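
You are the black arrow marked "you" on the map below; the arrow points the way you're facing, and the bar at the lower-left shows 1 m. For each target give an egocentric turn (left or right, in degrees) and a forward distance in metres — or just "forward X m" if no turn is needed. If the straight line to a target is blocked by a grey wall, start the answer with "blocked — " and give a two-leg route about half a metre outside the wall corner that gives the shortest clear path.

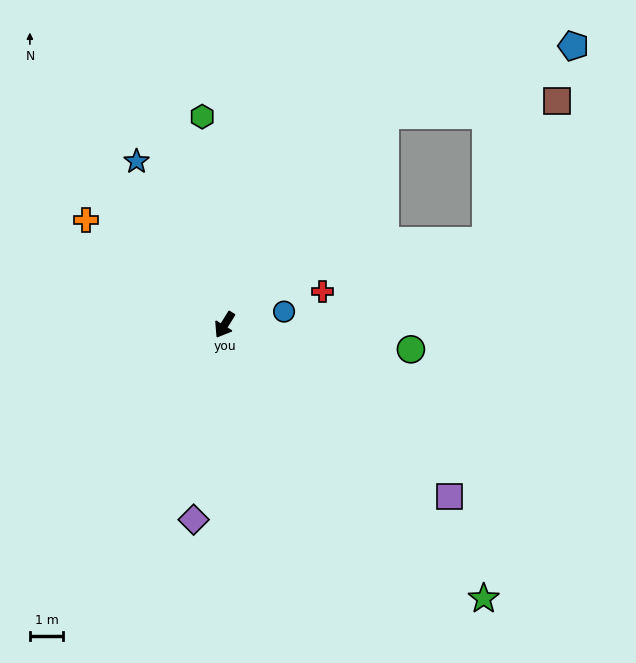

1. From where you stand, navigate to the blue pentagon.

blocked — turn left 174°, forward 7.9 m, then turn right 32°, forward 6.0 m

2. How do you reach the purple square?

turn left 84°, forward 8.5 m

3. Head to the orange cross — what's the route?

turn right 95°, forward 5.2 m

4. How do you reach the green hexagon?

turn right 142°, forward 6.3 m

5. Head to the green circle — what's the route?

turn left 114°, forward 5.6 m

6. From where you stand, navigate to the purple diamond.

turn left 23°, forward 5.9 m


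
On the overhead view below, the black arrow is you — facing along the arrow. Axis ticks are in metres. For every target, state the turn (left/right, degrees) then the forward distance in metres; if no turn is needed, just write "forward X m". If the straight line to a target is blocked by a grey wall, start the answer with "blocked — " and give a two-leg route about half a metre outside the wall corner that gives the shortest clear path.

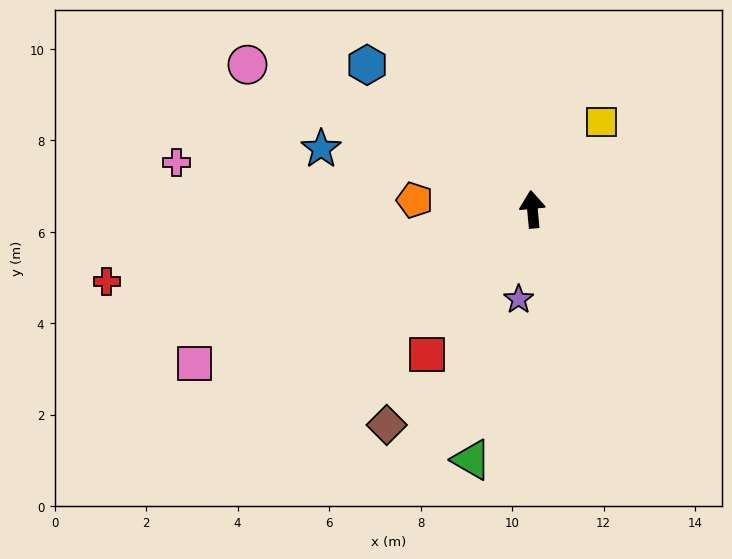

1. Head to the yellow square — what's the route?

turn right 44°, forward 2.4 m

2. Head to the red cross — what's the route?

turn left 94°, forward 9.4 m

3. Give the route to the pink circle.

turn left 58°, forward 7.0 m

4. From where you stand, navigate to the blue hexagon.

turn left 44°, forward 4.8 m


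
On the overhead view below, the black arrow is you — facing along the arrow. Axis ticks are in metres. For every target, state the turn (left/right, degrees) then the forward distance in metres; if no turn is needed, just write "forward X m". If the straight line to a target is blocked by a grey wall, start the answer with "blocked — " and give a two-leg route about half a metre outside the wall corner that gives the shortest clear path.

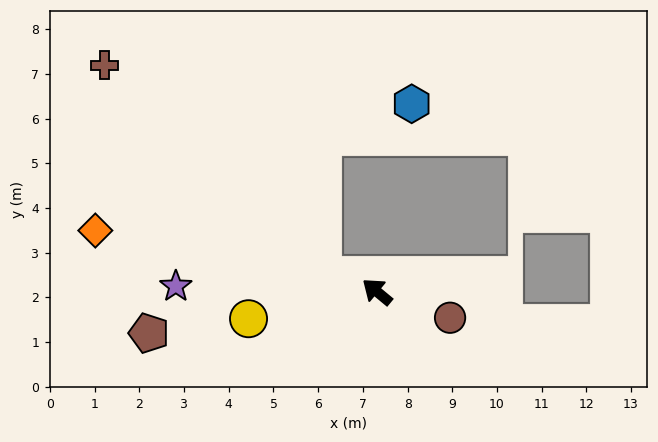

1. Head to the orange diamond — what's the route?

turn left 27°, forward 6.5 m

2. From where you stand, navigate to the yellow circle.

turn left 52°, forward 2.9 m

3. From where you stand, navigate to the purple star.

turn left 38°, forward 4.5 m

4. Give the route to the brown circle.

turn right 160°, forward 1.7 m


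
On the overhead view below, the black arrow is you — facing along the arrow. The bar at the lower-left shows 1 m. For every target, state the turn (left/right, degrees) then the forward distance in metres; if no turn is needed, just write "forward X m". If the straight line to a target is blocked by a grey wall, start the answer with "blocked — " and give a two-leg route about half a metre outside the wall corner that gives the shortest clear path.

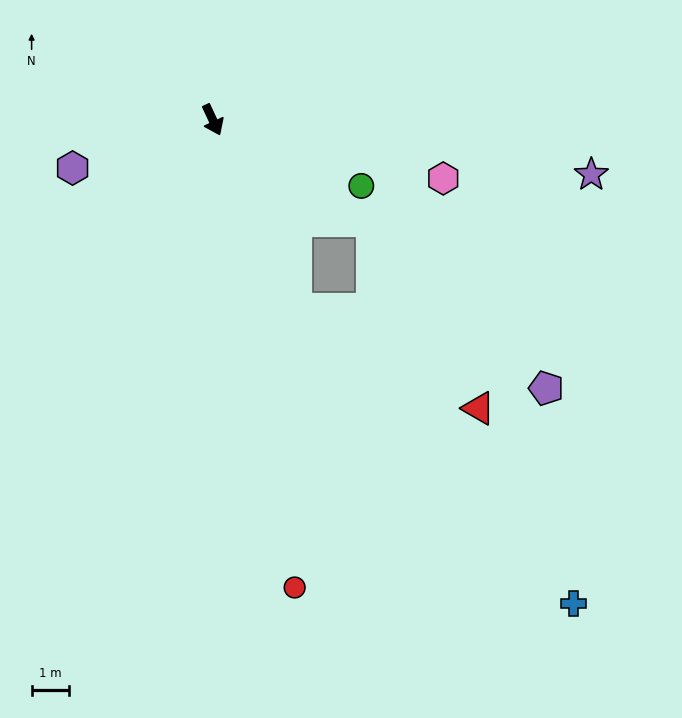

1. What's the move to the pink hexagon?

turn left 51°, forward 6.4 m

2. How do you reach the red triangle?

blocked — turn left 33°, forward 5.1 m, then turn right 28°, forward 5.8 m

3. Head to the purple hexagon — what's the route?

turn right 96°, forward 4.0 m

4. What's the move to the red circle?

turn right 15°, forward 12.8 m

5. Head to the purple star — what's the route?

turn left 57°, forward 10.3 m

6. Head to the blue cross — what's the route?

blocked — forward 5.6 m, then turn left 18°, forward 10.9 m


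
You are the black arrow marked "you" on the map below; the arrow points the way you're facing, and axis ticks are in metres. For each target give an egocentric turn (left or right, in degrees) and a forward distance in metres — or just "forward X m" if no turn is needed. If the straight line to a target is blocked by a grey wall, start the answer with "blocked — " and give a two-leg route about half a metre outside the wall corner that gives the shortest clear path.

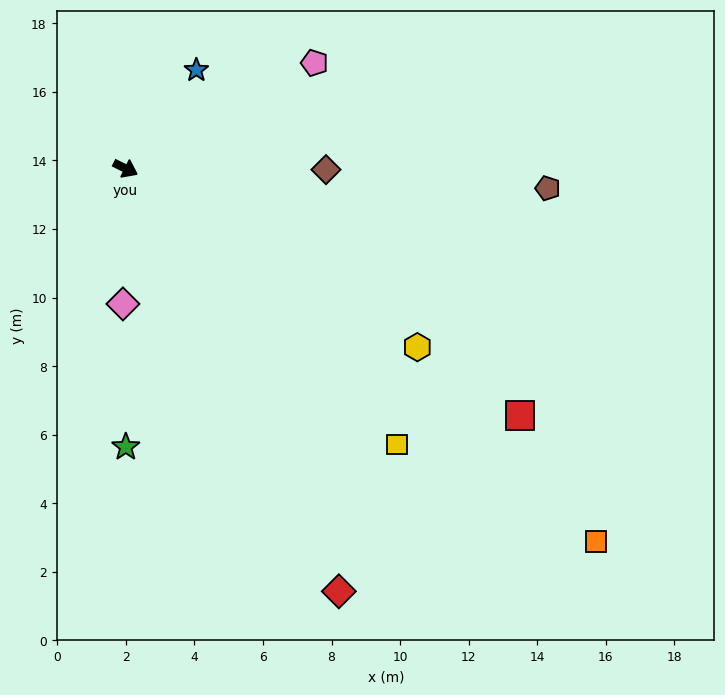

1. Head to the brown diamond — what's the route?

turn left 26°, forward 5.9 m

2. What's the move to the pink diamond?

turn right 65°, forward 4.0 m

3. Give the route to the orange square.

turn right 12°, forward 17.5 m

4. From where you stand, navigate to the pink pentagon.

turn left 56°, forward 6.3 m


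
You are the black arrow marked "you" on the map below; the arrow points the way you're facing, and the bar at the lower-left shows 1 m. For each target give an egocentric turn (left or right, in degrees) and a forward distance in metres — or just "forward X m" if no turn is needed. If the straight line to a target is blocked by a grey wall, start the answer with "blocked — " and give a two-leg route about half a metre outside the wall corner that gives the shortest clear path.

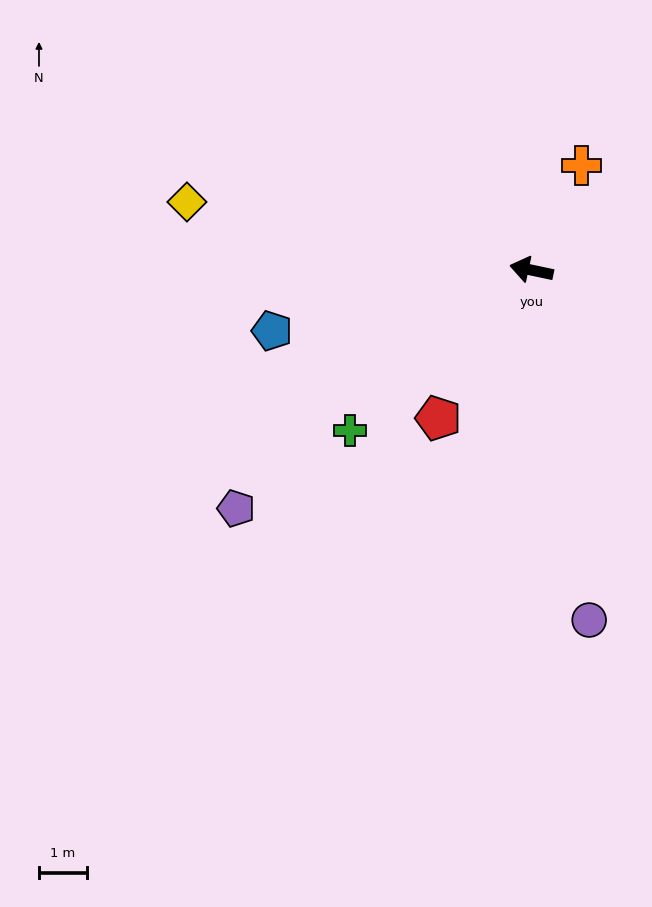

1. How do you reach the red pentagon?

turn left 70°, forward 3.7 m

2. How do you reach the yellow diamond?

forward 7.4 m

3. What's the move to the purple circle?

turn left 111°, forward 7.5 m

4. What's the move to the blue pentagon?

turn left 25°, forward 5.6 m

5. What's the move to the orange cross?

turn right 104°, forward 2.4 m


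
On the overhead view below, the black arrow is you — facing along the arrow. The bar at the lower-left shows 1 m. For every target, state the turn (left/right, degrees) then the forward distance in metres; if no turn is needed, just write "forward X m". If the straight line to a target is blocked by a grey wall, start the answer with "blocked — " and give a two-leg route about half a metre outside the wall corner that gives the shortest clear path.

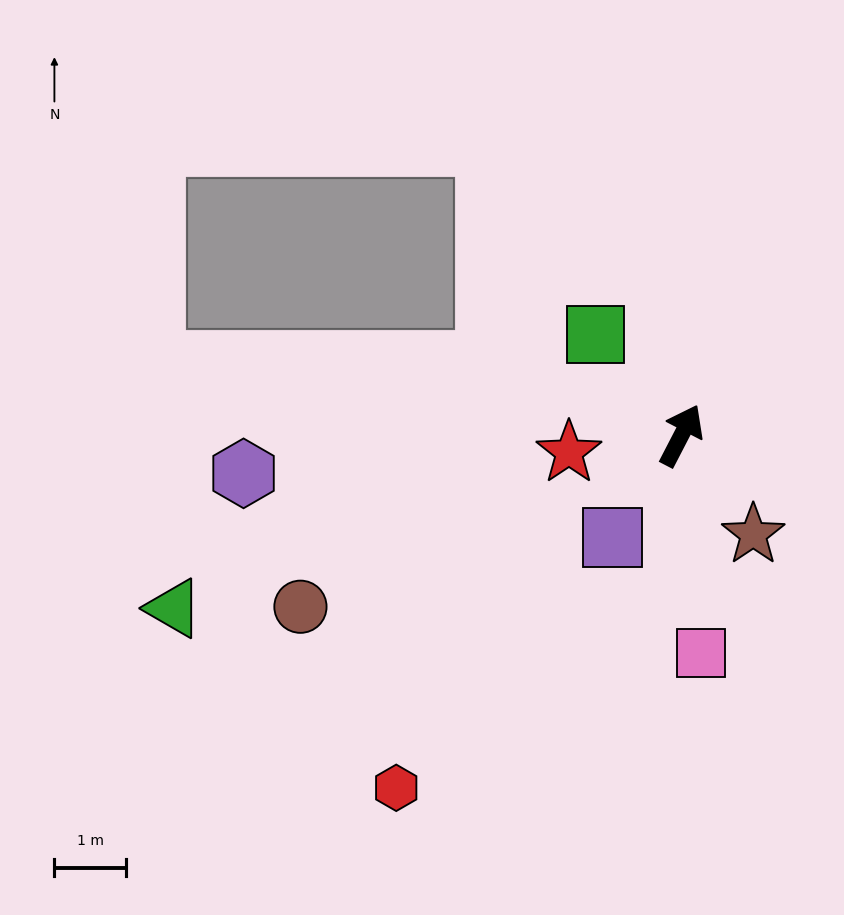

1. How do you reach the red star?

turn left 126°, forward 1.6 m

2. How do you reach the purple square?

turn left 173°, forward 1.7 m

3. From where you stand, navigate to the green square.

turn left 68°, forward 1.8 m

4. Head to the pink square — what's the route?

turn right 148°, forward 3.0 m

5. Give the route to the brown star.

turn right 117°, forward 1.7 m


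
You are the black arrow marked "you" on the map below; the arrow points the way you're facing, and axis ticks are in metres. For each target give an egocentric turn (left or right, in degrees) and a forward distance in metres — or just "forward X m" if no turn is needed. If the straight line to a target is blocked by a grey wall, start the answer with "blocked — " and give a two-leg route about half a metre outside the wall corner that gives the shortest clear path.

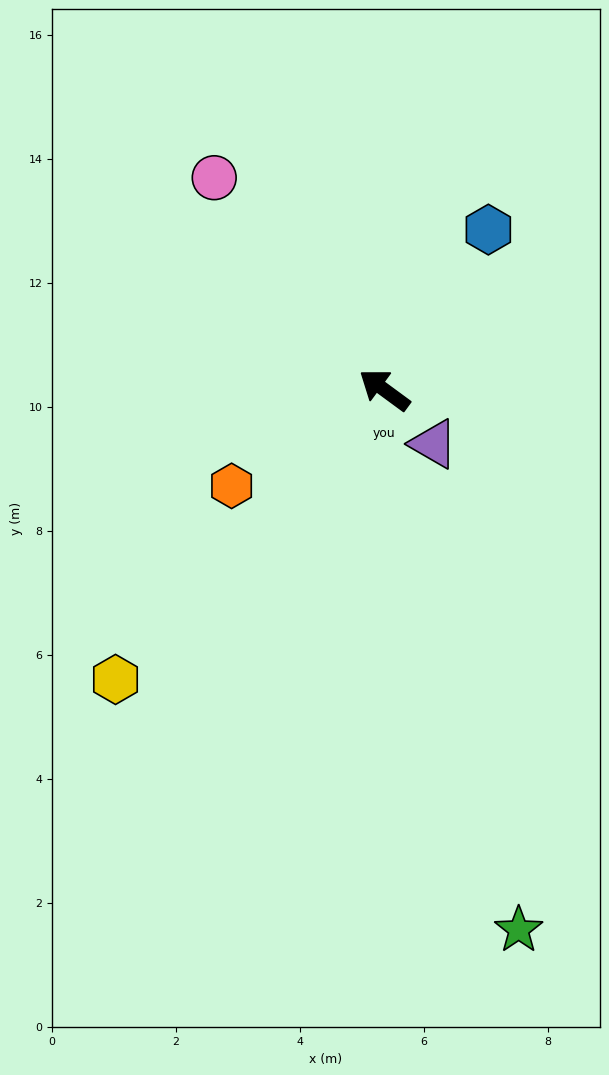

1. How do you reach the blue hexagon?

turn right 87°, forward 3.1 m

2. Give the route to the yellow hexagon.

turn left 83°, forward 6.4 m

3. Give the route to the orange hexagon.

turn left 68°, forward 2.9 m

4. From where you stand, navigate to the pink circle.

turn right 15°, forward 4.4 m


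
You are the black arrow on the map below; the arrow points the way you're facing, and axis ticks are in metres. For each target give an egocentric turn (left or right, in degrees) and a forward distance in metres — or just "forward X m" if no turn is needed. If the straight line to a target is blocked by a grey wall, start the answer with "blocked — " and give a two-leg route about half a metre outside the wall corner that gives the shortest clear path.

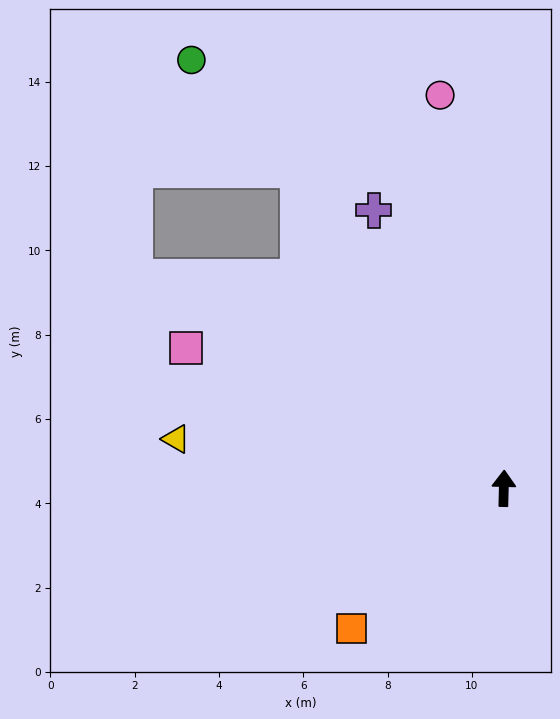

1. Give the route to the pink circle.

turn left 11°, forward 9.4 m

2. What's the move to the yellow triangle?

turn left 83°, forward 7.9 m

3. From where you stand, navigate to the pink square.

turn left 68°, forward 8.2 m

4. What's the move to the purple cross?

turn left 26°, forward 7.3 m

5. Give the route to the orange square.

turn left 134°, forward 4.9 m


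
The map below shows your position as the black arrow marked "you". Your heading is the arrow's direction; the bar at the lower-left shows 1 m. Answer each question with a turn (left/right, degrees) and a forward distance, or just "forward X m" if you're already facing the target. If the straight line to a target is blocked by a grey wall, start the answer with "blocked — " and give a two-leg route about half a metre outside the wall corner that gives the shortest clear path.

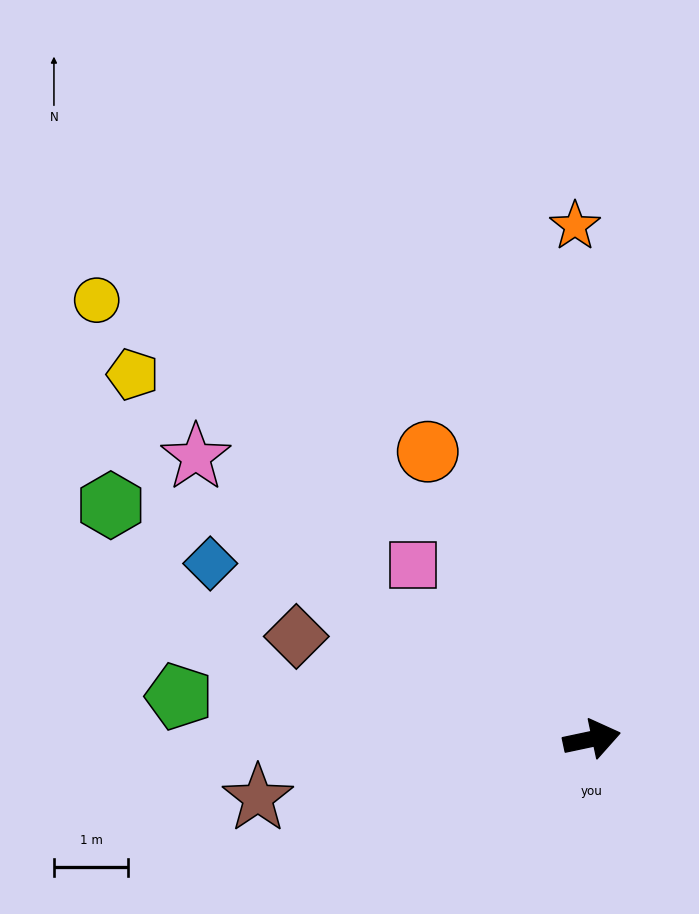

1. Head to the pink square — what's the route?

turn left 124°, forward 3.4 m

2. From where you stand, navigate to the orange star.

turn left 80°, forward 6.9 m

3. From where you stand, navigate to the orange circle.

turn left 108°, forward 4.5 m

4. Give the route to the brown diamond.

turn left 149°, forward 4.2 m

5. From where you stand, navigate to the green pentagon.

turn left 162°, forward 5.6 m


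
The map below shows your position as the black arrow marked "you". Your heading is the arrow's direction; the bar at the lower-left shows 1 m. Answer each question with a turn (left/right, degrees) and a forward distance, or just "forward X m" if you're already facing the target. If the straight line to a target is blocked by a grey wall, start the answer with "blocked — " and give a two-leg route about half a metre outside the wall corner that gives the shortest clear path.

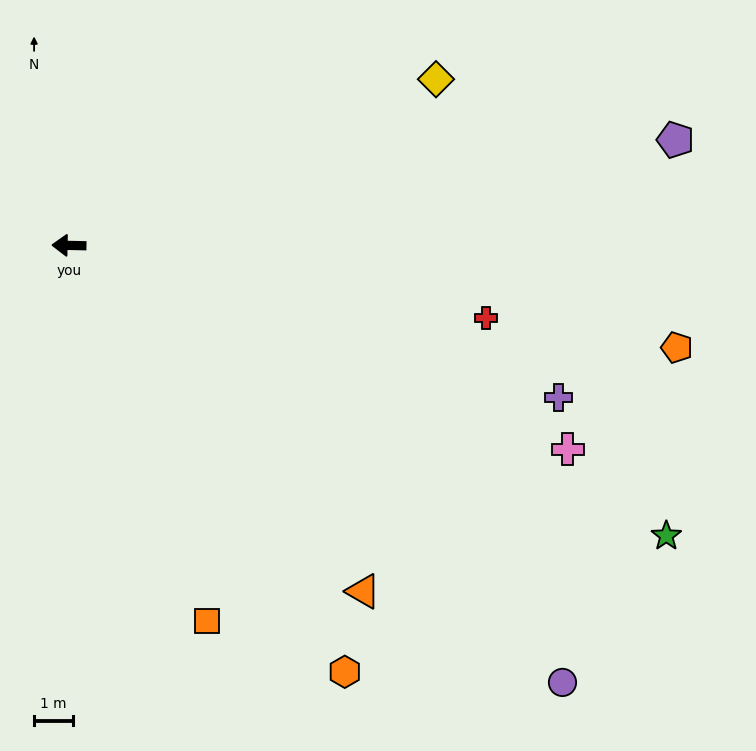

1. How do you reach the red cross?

turn left 171°, forward 11.0 m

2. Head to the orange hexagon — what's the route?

turn left 124°, forward 13.2 m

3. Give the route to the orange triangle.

turn left 132°, forward 11.8 m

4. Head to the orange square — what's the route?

turn left 111°, forward 10.4 m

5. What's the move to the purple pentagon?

turn right 169°, forward 16.0 m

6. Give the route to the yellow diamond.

turn right 154°, forward 10.5 m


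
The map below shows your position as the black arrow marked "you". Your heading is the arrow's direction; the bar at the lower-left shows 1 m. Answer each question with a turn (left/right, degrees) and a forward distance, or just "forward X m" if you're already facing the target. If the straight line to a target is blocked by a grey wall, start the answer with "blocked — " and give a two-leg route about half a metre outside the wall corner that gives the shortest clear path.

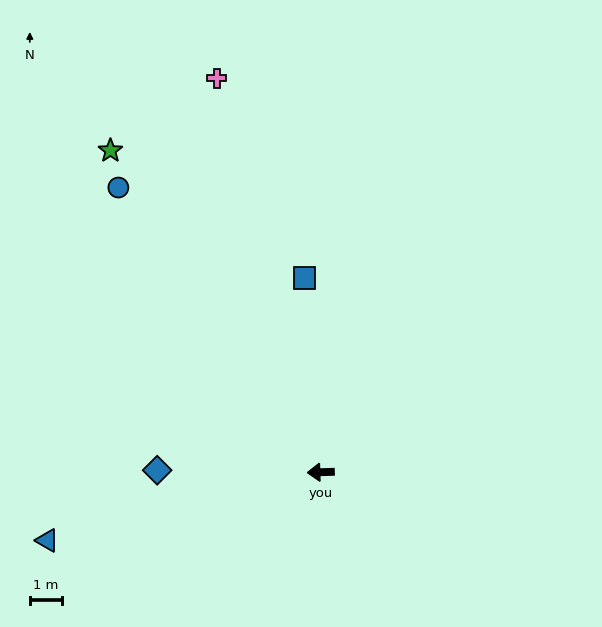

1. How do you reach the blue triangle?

turn left 12°, forward 8.8 m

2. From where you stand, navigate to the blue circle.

turn right 56°, forward 10.9 m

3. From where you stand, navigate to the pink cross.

turn right 77°, forward 12.7 m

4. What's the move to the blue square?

turn right 87°, forward 6.1 m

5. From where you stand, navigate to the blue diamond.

turn right 3°, forward 5.1 m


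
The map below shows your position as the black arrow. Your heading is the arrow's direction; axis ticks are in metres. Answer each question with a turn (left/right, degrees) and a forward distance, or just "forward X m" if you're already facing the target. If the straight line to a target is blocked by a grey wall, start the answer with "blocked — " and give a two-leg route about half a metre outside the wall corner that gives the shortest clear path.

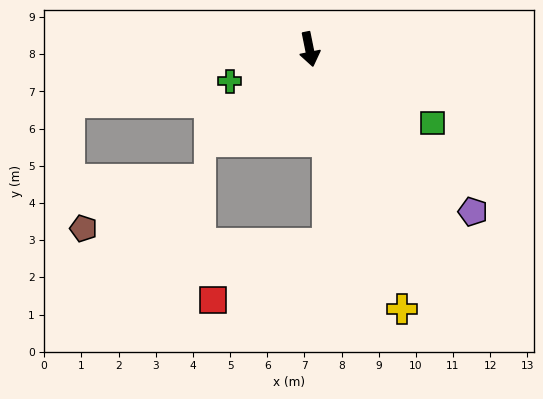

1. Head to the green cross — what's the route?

turn right 79°, forward 2.3 m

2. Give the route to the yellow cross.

turn left 8°, forward 7.4 m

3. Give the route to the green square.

turn left 48°, forward 3.9 m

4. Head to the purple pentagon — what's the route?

turn left 34°, forward 6.2 m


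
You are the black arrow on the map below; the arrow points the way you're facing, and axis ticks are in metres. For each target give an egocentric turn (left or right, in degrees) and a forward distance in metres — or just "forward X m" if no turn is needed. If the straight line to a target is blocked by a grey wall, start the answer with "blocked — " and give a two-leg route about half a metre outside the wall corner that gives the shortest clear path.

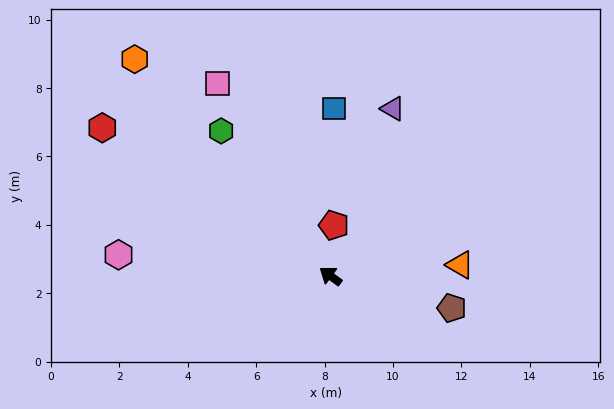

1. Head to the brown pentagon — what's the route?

turn right 159°, forward 3.7 m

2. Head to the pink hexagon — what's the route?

turn left 31°, forward 6.2 m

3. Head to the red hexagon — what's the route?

turn left 3°, forward 8.0 m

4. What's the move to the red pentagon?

turn right 58°, forward 1.5 m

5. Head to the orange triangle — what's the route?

turn right 139°, forward 3.8 m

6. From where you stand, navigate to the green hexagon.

turn right 17°, forward 5.3 m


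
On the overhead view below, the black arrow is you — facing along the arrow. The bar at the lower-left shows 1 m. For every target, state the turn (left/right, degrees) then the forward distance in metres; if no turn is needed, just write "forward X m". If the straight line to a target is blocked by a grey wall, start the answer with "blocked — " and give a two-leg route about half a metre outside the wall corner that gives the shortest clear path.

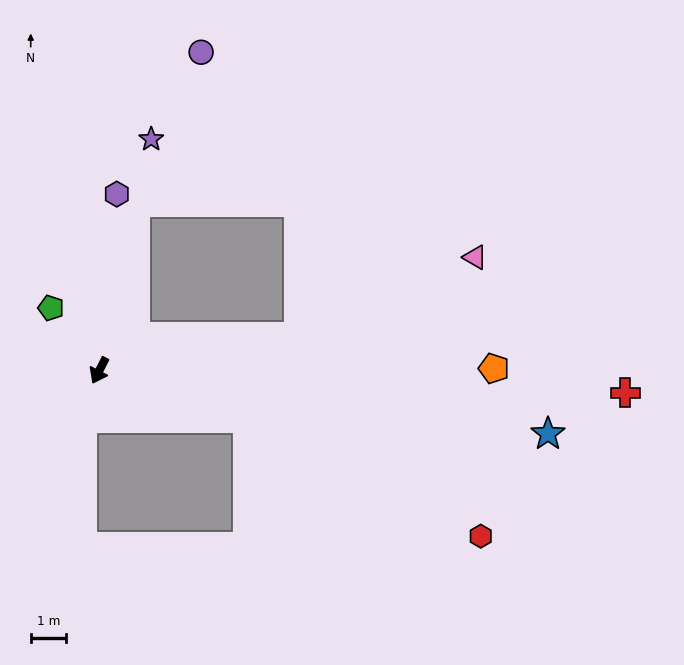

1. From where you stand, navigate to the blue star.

turn left 109°, forward 13.0 m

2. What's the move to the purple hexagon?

turn right 159°, forward 5.1 m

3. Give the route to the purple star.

turn right 166°, forward 6.8 m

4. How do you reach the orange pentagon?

turn left 117°, forward 11.3 m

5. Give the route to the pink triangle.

blocked — turn left 127°, forward 5.8 m, then turn left 14°, forward 5.5 m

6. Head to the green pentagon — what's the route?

turn right 115°, forward 2.3 m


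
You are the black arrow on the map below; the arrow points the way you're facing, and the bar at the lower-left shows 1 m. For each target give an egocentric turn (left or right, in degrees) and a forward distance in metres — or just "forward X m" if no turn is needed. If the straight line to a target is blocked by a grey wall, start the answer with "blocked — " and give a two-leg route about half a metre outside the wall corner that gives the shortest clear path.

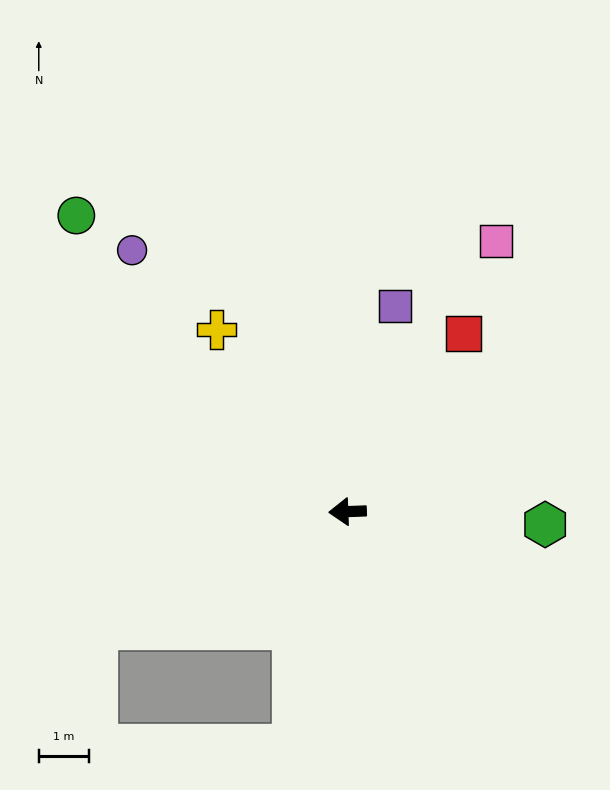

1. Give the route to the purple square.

turn right 105°, forward 4.2 m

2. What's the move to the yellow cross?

turn right 56°, forward 4.5 m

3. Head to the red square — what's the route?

turn right 125°, forward 4.3 m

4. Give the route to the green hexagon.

turn left 174°, forward 4.0 m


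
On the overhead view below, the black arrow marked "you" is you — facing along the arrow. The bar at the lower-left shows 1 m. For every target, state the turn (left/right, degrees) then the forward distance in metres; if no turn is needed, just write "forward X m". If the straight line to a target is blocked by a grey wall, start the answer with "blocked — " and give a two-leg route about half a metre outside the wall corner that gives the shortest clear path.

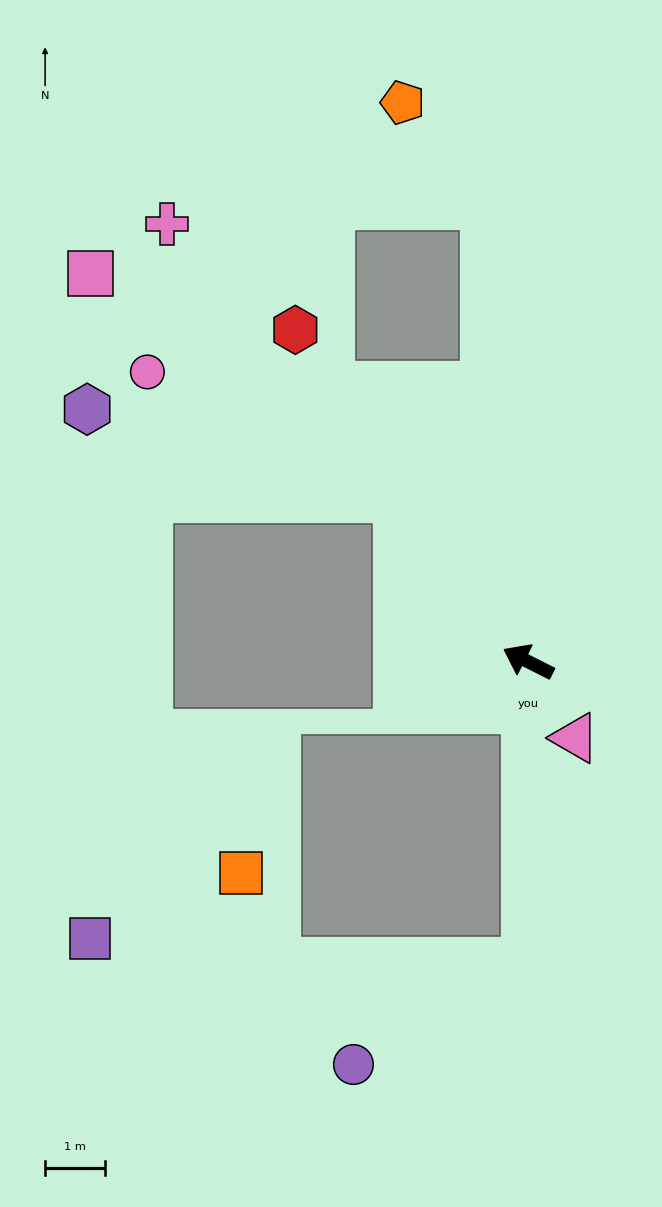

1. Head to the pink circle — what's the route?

blocked — turn right 25°, forward 3.5 m, then turn left 25°, forward 4.7 m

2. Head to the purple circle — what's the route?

blocked — turn left 117°, forward 5.0 m, then turn right 60°, forward 3.4 m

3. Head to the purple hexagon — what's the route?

blocked — turn right 25°, forward 3.5 m, then turn left 36°, forward 5.4 m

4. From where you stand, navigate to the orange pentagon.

blocked — turn right 58°, forward 7.7 m, then turn left 34°, forward 2.2 m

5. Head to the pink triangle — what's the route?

turn left 148°, forward 1.5 m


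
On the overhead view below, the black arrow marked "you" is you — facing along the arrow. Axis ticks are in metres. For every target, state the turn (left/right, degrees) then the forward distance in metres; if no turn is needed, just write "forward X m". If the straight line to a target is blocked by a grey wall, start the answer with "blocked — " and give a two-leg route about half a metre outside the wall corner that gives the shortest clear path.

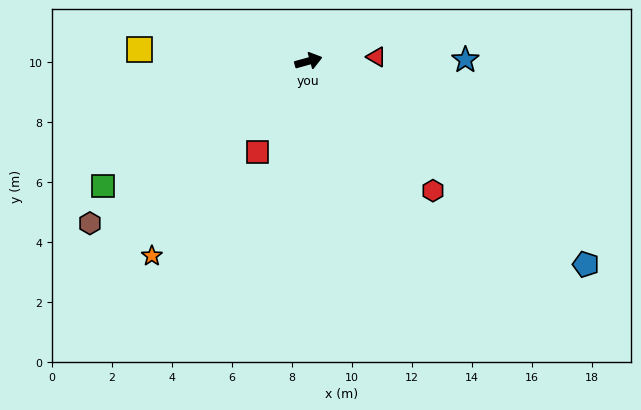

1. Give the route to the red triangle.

turn right 12°, forward 2.3 m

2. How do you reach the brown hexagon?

turn right 159°, forward 9.1 m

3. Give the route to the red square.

turn right 135°, forward 3.5 m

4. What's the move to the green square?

turn right 164°, forward 8.0 m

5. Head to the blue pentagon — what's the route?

turn right 52°, forward 11.5 m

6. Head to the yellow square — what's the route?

turn left 161°, forward 5.7 m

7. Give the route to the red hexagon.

turn right 62°, forward 6.0 m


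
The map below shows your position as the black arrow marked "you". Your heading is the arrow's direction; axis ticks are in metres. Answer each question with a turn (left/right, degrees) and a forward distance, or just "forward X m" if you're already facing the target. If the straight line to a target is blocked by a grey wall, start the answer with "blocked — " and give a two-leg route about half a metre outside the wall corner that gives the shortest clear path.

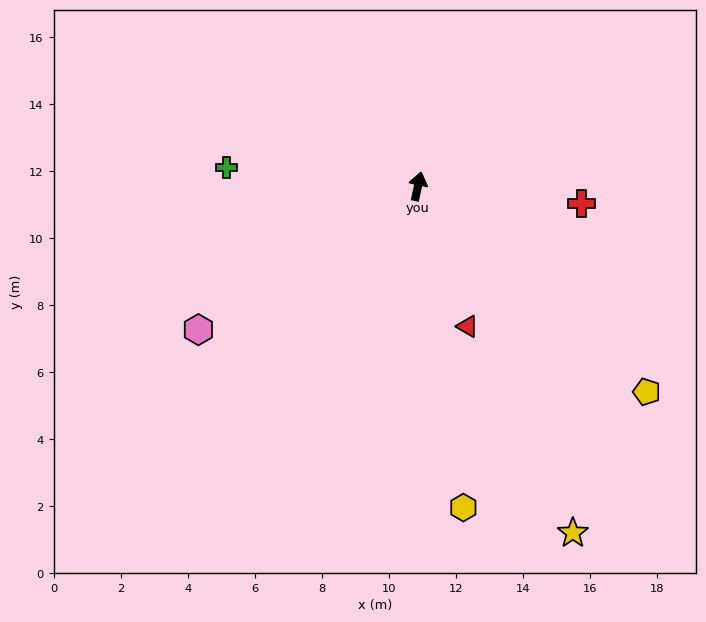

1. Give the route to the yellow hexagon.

turn right 160°, forward 9.7 m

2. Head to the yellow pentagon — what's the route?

turn right 120°, forward 9.2 m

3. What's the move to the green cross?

turn left 97°, forward 5.7 m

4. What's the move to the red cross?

turn right 84°, forward 4.9 m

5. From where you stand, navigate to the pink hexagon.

turn left 136°, forward 7.8 m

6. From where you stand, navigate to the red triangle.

turn right 148°, forward 4.4 m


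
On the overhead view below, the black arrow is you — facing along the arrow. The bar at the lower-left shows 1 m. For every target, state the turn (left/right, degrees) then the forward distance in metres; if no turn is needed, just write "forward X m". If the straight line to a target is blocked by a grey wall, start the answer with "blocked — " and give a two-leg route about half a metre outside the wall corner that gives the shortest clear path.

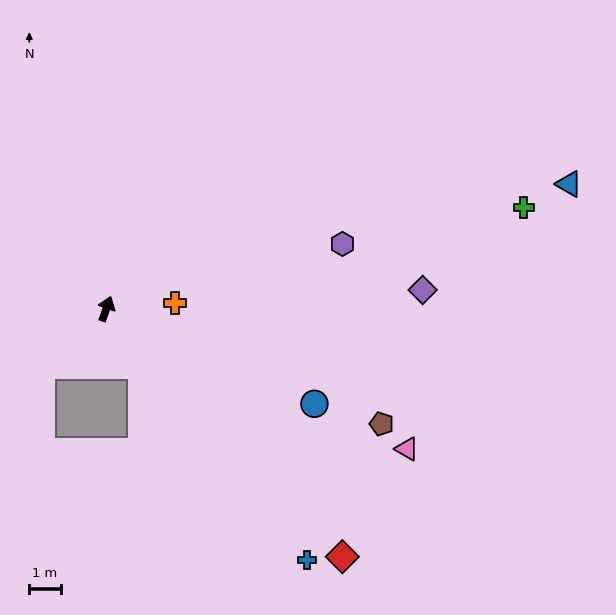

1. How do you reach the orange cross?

turn right 65°, forward 2.2 m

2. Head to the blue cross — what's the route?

turn right 122°, forward 10.2 m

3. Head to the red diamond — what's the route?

turn right 117°, forward 10.8 m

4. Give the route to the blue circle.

turn right 95°, forward 7.2 m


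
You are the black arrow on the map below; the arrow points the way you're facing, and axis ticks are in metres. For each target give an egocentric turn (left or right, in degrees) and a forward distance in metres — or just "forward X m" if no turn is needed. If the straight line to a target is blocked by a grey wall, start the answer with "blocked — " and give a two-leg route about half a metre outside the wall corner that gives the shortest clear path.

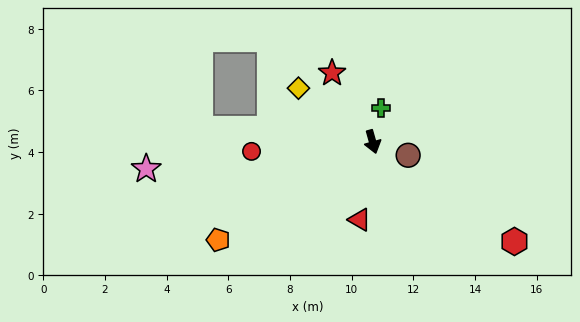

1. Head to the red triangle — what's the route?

turn right 25°, forward 2.6 m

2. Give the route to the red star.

turn right 165°, forward 2.6 m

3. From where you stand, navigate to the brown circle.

turn left 54°, forward 1.2 m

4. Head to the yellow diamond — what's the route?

turn right 142°, forward 3.0 m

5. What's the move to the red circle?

turn right 101°, forward 3.9 m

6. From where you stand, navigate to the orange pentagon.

turn right 73°, forward 5.9 m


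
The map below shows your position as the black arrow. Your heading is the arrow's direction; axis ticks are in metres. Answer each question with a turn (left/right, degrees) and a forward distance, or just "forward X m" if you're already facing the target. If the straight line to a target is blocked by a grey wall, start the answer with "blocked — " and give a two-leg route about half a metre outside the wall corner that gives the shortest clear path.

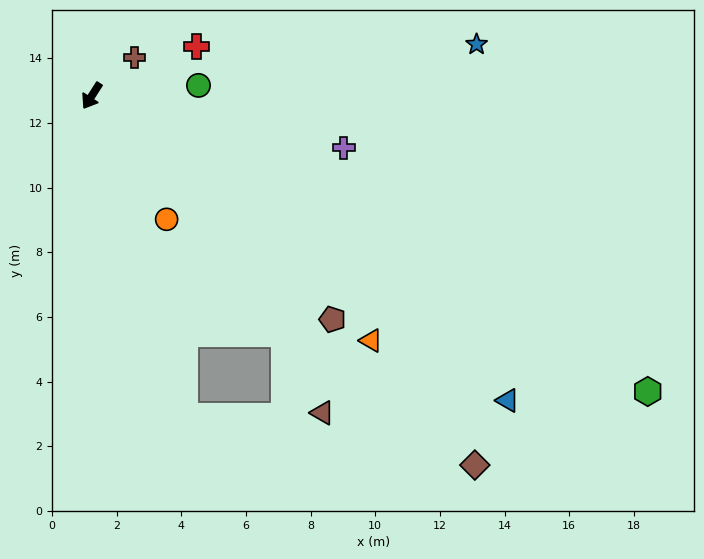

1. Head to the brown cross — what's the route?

turn left 165°, forward 1.8 m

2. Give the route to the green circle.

turn left 128°, forward 3.3 m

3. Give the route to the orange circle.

turn left 64°, forward 4.5 m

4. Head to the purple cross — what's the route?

turn left 111°, forward 8.0 m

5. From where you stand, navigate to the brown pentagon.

turn left 80°, forward 10.2 m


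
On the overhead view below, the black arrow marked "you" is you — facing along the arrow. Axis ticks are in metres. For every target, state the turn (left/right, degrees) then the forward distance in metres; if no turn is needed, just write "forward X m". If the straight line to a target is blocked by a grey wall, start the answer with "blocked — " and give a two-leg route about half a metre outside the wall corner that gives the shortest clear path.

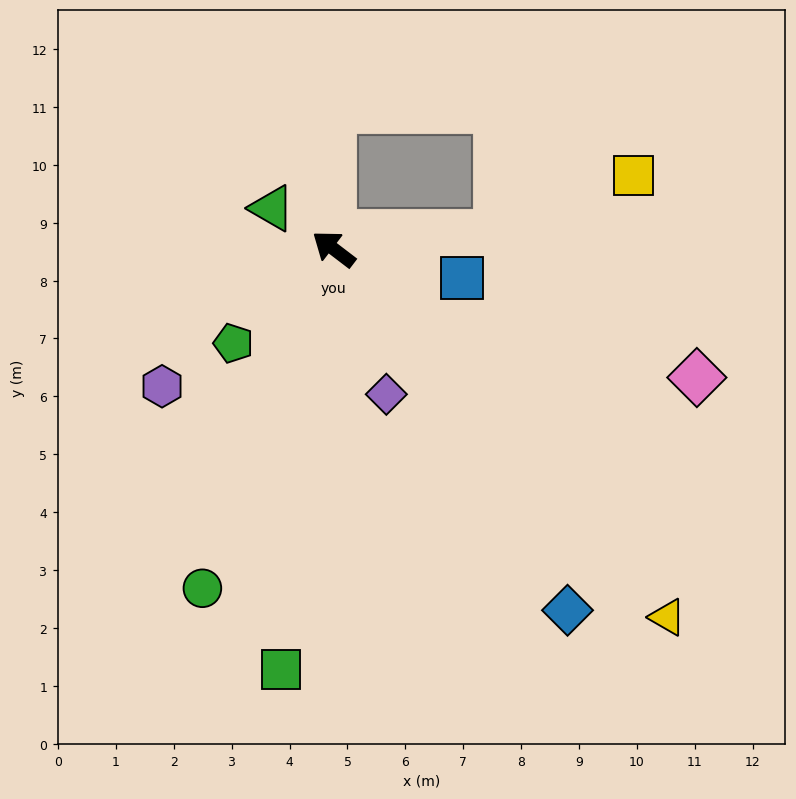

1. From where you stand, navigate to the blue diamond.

turn left 160°, forward 7.4 m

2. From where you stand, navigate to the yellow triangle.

turn left 170°, forward 8.6 m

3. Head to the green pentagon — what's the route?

turn left 81°, forward 2.4 m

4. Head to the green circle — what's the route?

turn left 106°, forward 6.3 m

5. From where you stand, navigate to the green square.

turn left 120°, forward 7.3 m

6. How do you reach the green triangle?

turn left 4°, forward 1.3 m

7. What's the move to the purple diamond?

turn left 147°, forward 2.7 m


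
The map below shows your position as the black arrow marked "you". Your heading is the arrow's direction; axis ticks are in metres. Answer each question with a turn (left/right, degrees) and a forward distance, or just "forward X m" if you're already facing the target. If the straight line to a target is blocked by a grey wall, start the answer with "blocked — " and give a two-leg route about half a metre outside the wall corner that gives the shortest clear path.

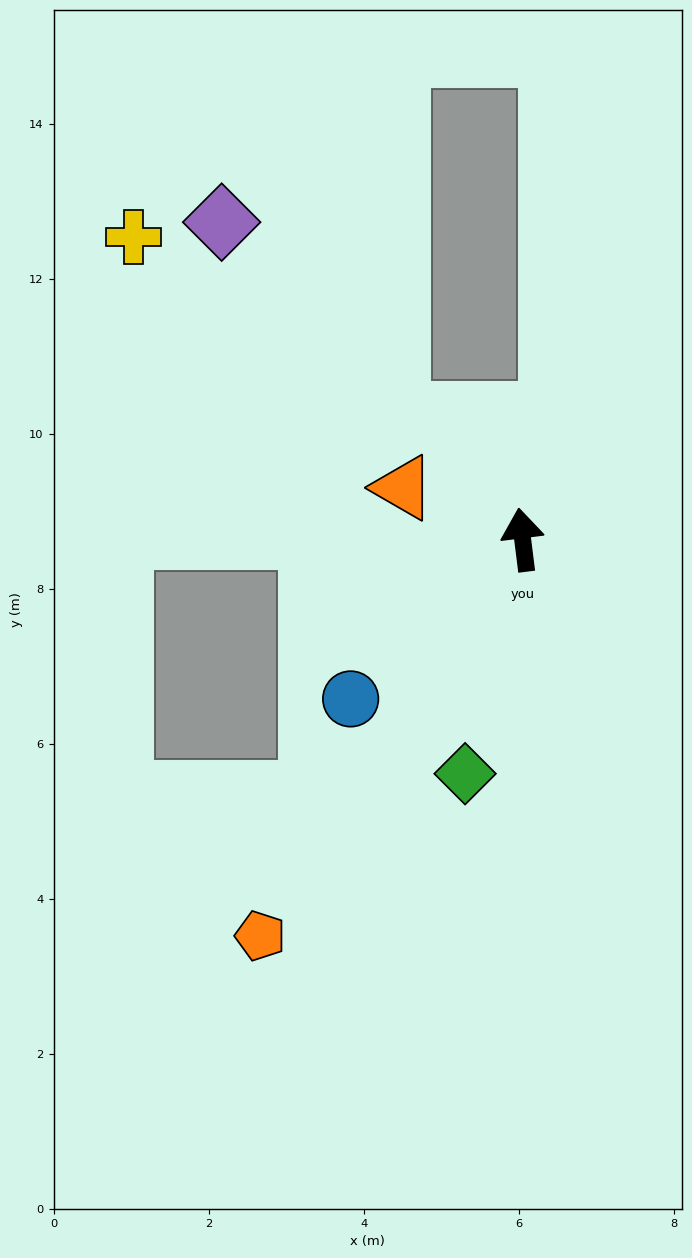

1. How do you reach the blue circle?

turn left 126°, forward 3.0 m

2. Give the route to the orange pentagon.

turn left 139°, forward 6.1 m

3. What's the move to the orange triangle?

turn left 59°, forward 1.7 m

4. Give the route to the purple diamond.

turn left 36°, forward 5.6 m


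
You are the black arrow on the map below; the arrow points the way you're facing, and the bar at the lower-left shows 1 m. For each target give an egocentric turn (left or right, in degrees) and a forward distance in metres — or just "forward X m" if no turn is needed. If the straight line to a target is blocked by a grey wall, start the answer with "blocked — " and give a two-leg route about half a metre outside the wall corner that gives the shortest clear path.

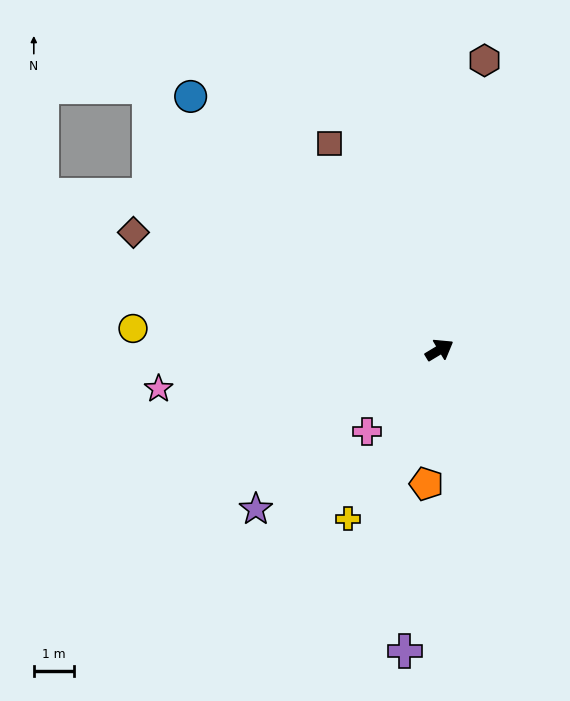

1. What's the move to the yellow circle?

turn left 145°, forward 7.7 m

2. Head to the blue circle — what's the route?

turn left 103°, forward 8.9 m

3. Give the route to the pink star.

turn left 157°, forward 7.1 m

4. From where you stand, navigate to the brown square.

turn left 87°, forward 5.9 m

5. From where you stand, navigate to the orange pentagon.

turn right 127°, forward 3.4 m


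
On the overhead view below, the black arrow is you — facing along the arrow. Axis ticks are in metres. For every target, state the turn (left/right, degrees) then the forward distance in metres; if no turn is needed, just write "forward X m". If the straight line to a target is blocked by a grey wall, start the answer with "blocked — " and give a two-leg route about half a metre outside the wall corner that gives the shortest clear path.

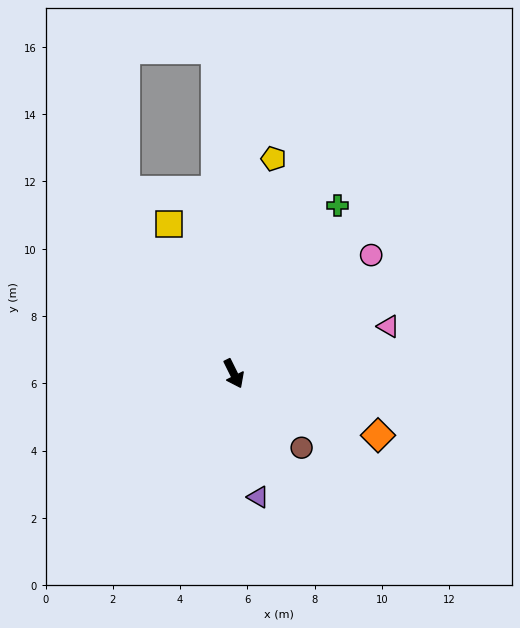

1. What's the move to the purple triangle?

turn right 15°, forward 3.7 m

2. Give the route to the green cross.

turn left 122°, forward 5.9 m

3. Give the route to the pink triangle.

turn left 81°, forward 4.8 m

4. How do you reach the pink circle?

turn left 104°, forward 5.4 m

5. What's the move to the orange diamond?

turn left 40°, forward 4.7 m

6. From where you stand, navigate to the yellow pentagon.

turn left 143°, forward 6.5 m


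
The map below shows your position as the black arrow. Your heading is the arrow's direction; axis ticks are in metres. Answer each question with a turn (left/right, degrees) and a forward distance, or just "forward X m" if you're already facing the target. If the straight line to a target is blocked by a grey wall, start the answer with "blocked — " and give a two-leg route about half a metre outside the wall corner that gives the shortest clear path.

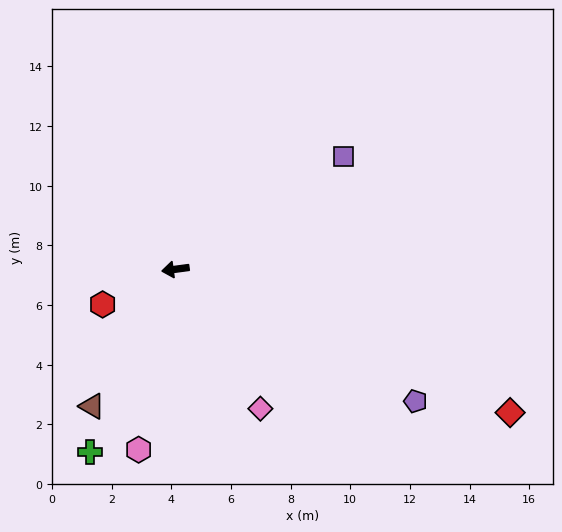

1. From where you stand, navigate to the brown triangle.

turn left 51°, forward 5.4 m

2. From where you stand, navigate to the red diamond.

turn left 149°, forward 12.2 m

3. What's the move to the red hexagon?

turn left 18°, forward 2.7 m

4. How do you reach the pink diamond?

turn left 114°, forward 5.5 m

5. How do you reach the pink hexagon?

turn left 71°, forward 6.2 m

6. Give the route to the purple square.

turn right 154°, forward 6.8 m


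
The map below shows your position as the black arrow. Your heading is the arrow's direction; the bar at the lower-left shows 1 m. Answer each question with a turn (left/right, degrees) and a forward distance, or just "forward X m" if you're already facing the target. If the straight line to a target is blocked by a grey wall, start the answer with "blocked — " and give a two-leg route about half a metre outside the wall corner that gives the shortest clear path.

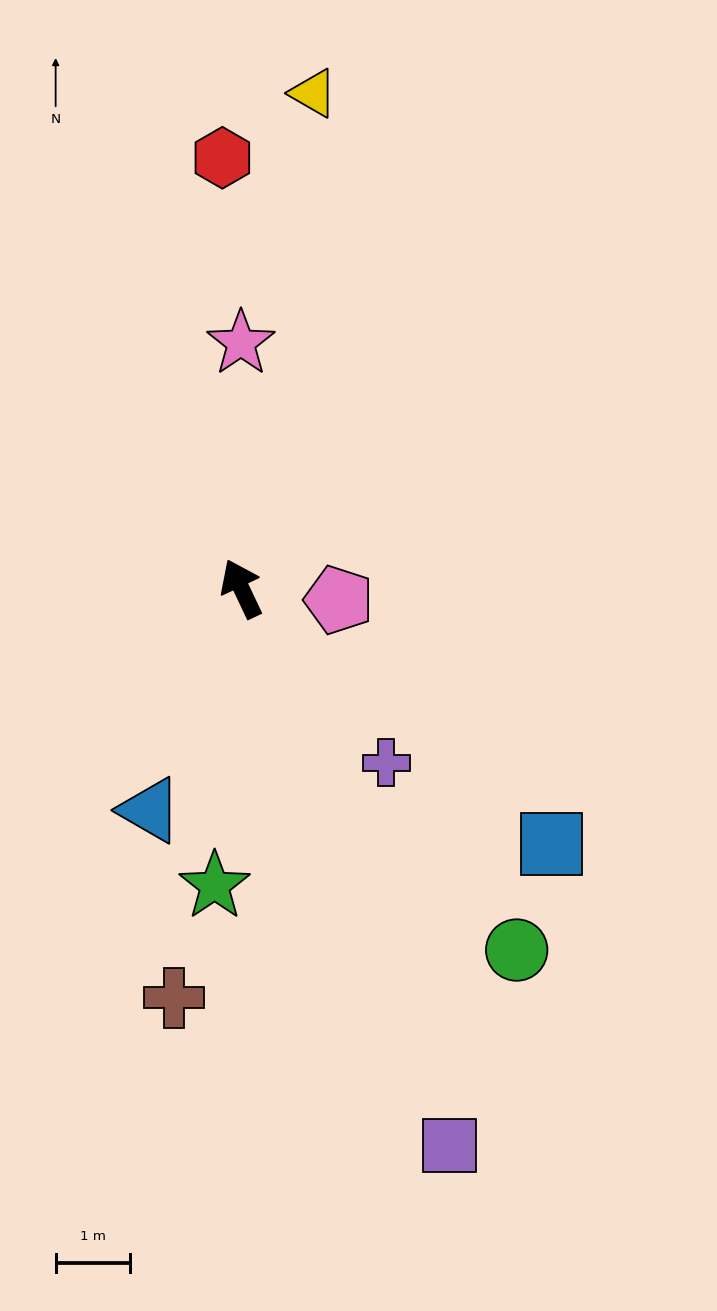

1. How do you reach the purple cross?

turn right 166°, forward 3.0 m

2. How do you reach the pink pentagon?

turn right 122°, forward 1.3 m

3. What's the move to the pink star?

turn right 25°, forward 3.3 m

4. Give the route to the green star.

turn left 150°, forward 4.0 m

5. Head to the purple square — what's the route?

turn left 175°, forward 7.9 m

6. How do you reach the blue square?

turn right 155°, forward 5.4 m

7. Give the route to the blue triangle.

turn left 132°, forward 3.2 m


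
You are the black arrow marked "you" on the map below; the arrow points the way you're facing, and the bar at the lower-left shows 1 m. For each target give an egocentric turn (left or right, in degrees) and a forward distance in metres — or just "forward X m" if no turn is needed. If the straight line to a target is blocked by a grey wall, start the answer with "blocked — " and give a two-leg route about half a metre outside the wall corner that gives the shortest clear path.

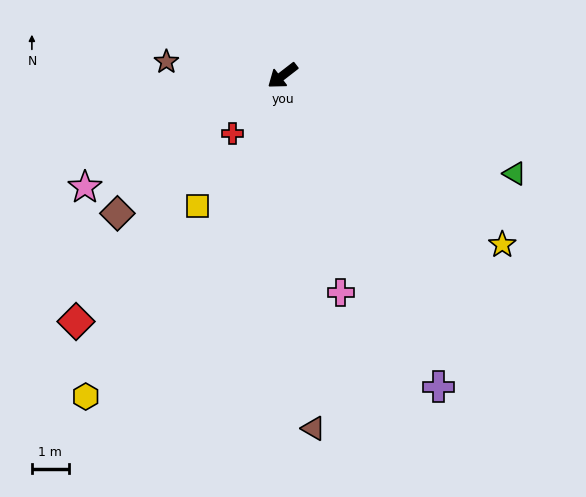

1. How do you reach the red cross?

turn left 11°, forward 2.1 m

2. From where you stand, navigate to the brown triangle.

turn left 57°, forward 9.7 m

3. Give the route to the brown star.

turn right 44°, forward 3.2 m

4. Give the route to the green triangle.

turn left 119°, forward 6.9 m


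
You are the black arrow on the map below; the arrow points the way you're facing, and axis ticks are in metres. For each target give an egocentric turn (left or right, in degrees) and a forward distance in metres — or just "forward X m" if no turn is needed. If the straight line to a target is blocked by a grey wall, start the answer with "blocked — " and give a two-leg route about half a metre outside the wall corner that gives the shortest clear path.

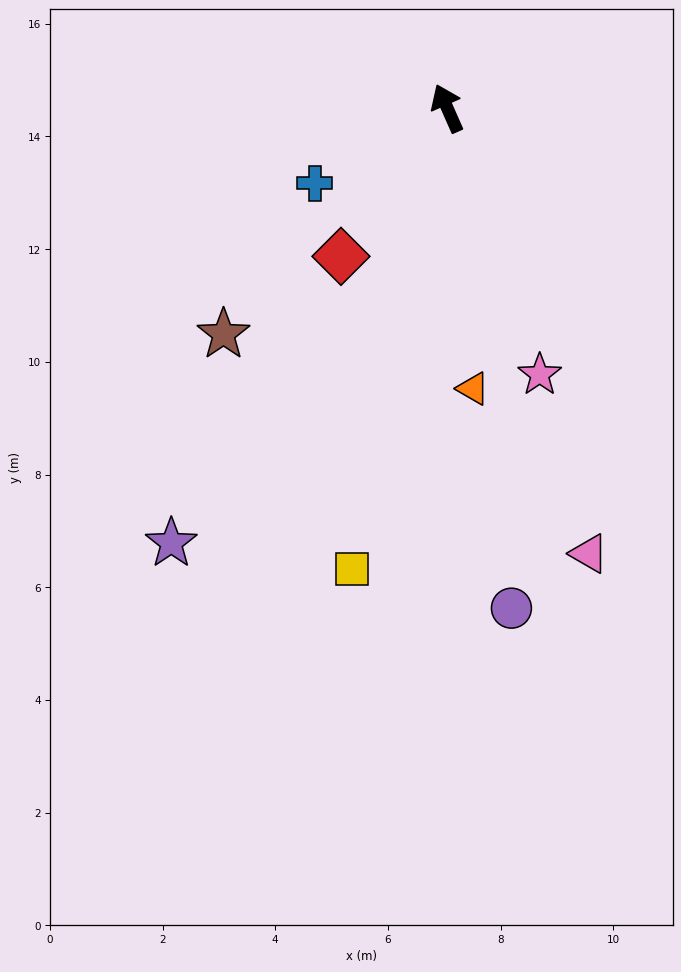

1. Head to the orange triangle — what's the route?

turn left 161°, forward 5.0 m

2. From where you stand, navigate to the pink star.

turn left 175°, forward 5.0 m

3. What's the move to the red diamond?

turn left 121°, forward 3.2 m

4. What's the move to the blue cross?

turn left 96°, forward 2.7 m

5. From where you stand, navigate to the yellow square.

turn left 145°, forward 8.4 m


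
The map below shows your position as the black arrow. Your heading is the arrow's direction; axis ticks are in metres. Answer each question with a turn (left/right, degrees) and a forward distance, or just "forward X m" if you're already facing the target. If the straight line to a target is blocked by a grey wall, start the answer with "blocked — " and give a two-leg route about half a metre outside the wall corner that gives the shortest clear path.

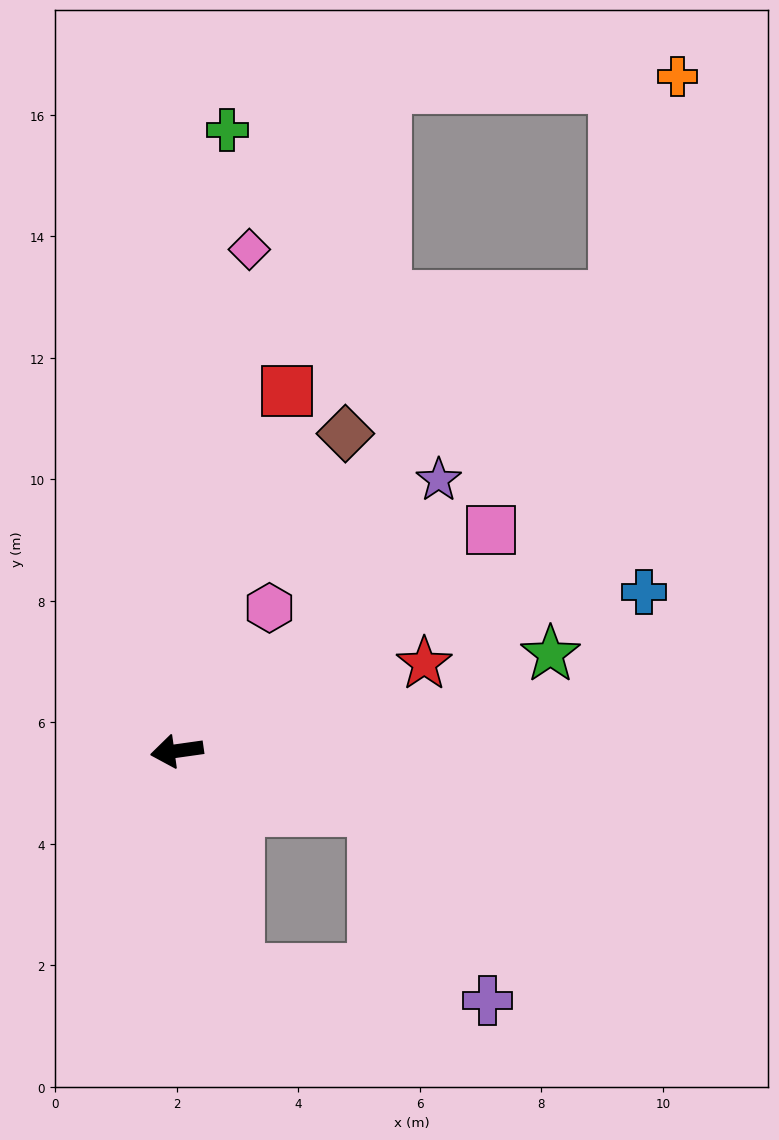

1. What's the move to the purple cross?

blocked — turn left 155°, forward 3.4 m, then turn right 42°, forward 3.7 m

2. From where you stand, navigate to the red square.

turn right 115°, forward 6.2 m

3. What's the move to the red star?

turn right 169°, forward 4.3 m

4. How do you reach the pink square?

turn right 153°, forward 6.3 m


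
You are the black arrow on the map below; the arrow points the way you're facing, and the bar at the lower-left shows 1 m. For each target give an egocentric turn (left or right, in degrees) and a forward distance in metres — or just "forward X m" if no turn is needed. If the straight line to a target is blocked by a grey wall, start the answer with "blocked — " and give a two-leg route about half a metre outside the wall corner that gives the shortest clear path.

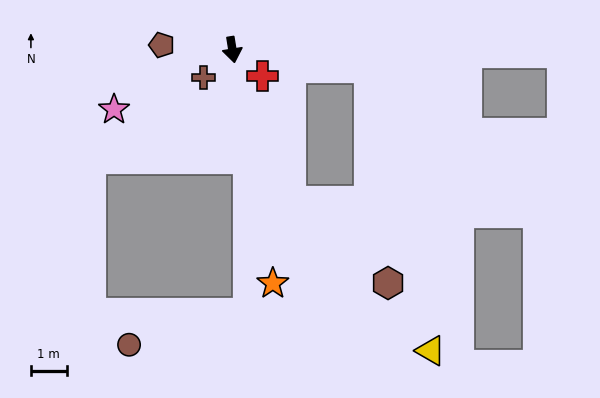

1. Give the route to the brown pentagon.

turn right 103°, forward 2.0 m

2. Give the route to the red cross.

turn left 39°, forward 1.1 m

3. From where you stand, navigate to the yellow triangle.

blocked — turn left 73°, forward 3.8 m, then turn right 70°, forward 8.1 m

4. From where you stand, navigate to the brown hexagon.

blocked — turn left 73°, forward 3.8 m, then turn right 77°, forward 6.0 m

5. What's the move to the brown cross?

turn right 55°, forward 1.1 m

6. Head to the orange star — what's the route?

forward 6.6 m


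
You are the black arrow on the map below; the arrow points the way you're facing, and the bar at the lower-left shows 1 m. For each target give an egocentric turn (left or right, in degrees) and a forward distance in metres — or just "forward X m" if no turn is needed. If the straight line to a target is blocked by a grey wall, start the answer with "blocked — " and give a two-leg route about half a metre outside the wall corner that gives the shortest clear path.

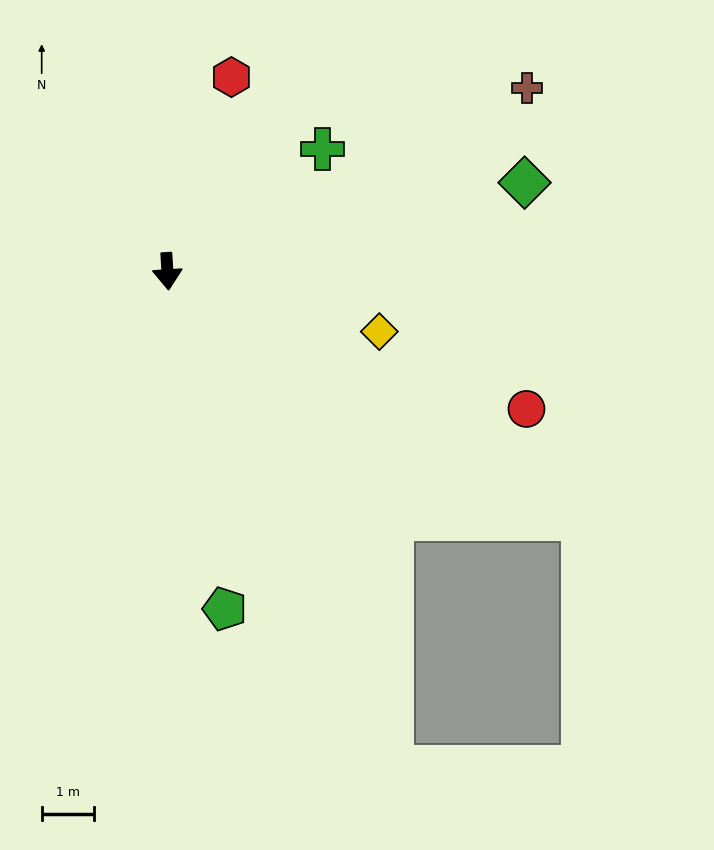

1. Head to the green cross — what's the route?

turn left 125°, forward 3.7 m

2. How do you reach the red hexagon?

turn left 158°, forward 3.9 m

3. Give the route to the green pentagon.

turn left 6°, forward 6.5 m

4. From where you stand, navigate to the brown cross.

turn left 114°, forward 7.6 m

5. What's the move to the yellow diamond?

turn left 71°, forward 4.2 m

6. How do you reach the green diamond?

turn left 100°, forward 7.0 m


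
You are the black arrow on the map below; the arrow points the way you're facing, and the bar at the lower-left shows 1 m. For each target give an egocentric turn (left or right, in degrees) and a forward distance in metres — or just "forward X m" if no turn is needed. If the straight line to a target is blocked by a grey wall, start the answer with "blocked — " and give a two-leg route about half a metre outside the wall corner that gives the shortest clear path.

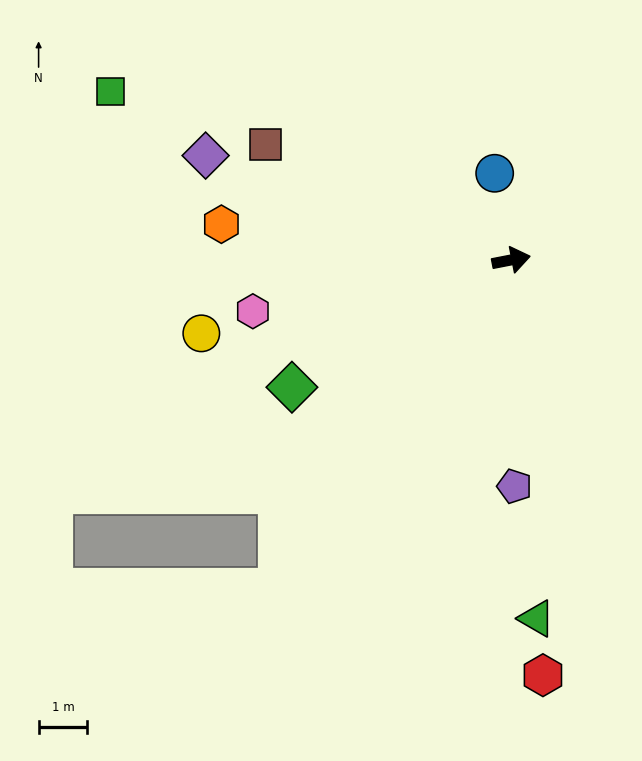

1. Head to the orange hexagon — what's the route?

turn left 162°, forward 6.0 m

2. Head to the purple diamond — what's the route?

turn left 150°, forward 6.6 m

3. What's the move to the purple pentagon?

turn right 100°, forward 4.7 m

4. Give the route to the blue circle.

turn left 90°, forward 1.8 m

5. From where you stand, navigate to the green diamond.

turn right 161°, forward 5.2 m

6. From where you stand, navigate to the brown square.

turn left 144°, forward 5.6 m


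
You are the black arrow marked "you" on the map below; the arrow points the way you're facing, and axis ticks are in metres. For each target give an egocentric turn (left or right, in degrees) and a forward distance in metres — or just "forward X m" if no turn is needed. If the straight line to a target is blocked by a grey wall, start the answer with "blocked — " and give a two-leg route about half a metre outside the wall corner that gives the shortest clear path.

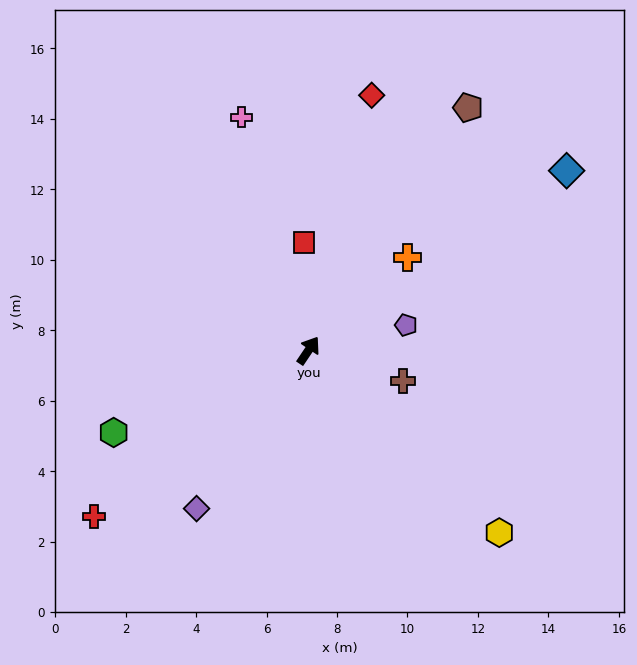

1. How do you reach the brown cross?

turn right 74°, forward 2.8 m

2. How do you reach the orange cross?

turn right 13°, forward 3.8 m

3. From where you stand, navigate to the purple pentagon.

turn right 42°, forward 2.9 m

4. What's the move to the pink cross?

turn left 50°, forward 6.9 m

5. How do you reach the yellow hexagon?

turn right 100°, forward 7.5 m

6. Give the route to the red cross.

turn left 162°, forward 7.7 m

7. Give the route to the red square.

turn left 36°, forward 3.1 m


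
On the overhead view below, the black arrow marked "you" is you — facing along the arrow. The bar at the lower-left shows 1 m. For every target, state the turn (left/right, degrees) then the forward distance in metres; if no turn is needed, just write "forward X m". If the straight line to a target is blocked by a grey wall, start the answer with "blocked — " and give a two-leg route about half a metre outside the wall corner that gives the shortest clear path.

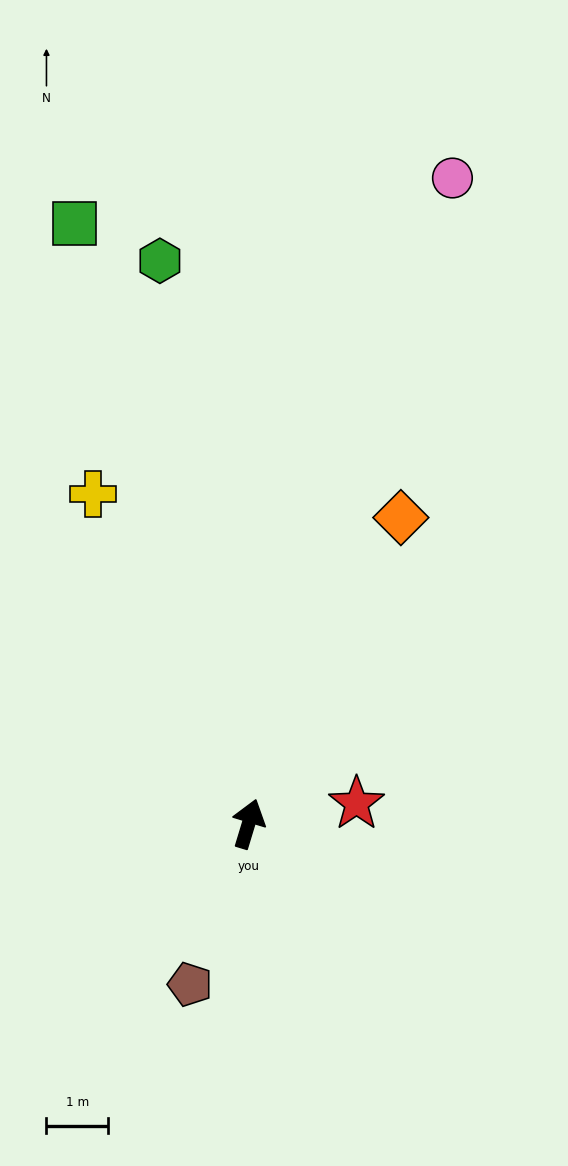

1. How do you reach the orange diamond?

turn right 10°, forward 5.6 m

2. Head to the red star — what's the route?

turn right 62°, forward 1.8 m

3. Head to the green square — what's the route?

turn left 33°, forward 10.2 m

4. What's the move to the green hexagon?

turn left 26°, forward 9.3 m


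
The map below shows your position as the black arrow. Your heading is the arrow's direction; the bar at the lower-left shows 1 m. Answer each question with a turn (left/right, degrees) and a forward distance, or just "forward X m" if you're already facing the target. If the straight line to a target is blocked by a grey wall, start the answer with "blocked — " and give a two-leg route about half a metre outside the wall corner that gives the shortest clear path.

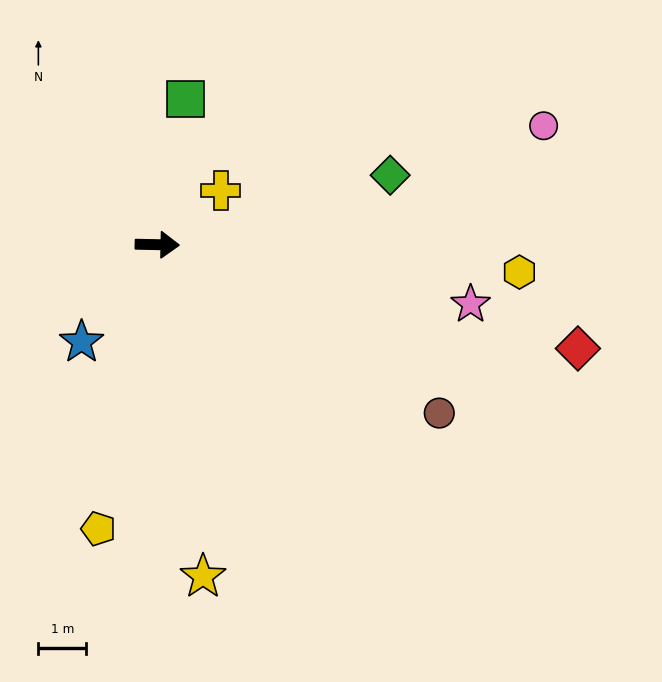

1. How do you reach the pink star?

turn right 10°, forward 6.7 m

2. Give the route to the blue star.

turn right 127°, forward 2.6 m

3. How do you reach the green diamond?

turn left 18°, forward 5.1 m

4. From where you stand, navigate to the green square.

turn left 80°, forward 3.1 m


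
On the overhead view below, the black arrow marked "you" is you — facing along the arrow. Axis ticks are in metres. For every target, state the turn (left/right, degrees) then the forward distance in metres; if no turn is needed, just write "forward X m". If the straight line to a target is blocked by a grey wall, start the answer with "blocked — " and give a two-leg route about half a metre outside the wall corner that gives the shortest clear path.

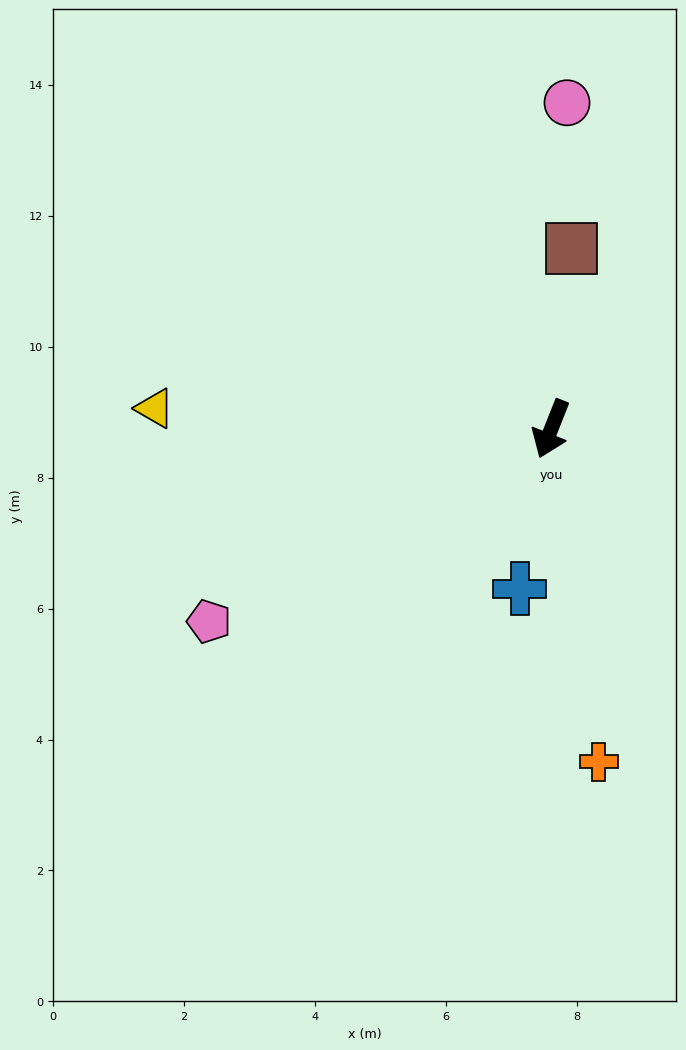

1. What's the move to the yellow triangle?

turn right 71°, forward 6.1 m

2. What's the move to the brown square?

turn right 165°, forward 2.8 m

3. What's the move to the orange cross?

turn left 30°, forward 5.1 m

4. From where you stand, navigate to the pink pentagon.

turn right 39°, forward 6.0 m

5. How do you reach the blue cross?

turn left 11°, forward 2.5 m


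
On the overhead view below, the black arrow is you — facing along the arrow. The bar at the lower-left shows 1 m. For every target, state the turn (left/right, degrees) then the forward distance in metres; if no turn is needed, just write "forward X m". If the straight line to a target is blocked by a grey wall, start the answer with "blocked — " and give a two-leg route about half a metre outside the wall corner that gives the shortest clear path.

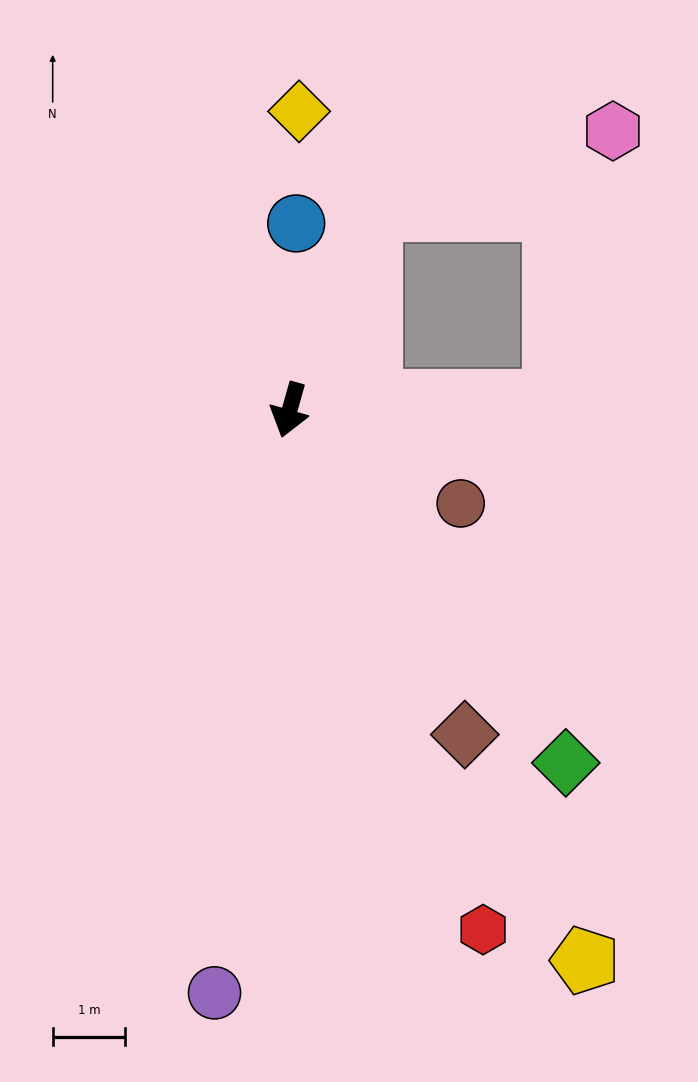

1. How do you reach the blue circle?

turn right 166°, forward 2.6 m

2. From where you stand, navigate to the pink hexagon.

blocked — turn left 173°, forward 3.0 m, then turn right 49°, forward 3.5 m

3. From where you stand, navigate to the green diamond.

turn left 54°, forward 6.2 m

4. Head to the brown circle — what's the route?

turn left 77°, forward 2.7 m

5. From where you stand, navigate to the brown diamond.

turn left 44°, forward 5.1 m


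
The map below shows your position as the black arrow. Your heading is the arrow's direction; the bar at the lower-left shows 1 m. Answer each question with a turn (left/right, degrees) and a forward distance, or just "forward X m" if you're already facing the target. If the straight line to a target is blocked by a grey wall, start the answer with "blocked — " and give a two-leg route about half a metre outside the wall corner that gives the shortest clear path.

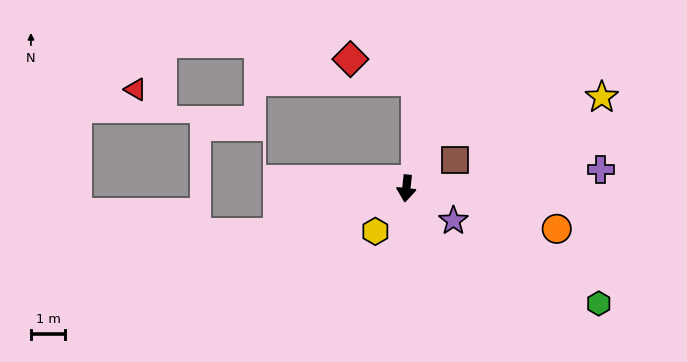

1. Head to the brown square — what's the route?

turn left 127°, forward 1.6 m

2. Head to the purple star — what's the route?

turn left 62°, forward 1.7 m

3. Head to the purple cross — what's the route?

turn left 102°, forward 5.7 m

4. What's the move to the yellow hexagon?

turn right 29°, forward 1.5 m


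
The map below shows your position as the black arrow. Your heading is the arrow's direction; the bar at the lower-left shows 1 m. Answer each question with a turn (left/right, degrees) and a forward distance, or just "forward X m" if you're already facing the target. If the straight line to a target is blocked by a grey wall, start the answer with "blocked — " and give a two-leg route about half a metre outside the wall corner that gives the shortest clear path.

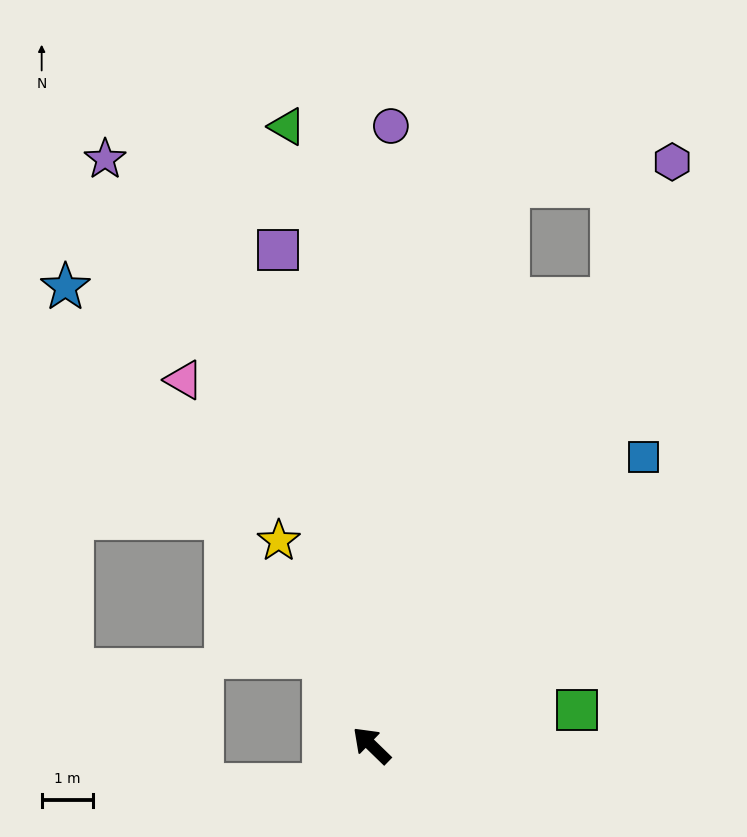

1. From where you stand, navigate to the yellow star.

turn right 21°, forward 4.4 m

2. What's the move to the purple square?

turn right 35°, forward 9.9 m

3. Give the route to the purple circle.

turn right 48°, forward 12.1 m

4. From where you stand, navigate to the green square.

turn right 126°, forward 4.1 m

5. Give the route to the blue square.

turn right 89°, forward 7.7 m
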